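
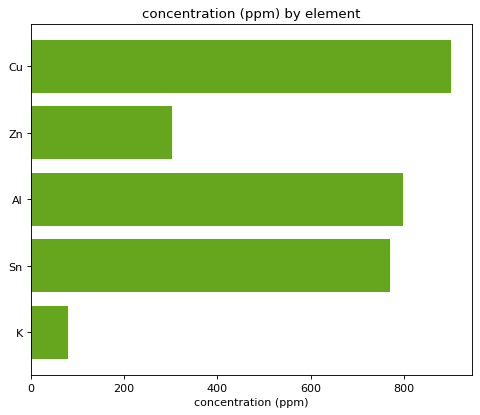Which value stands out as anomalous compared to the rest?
K ≈ 100; the rest sit between ≈ 300 and ≈ 900.

K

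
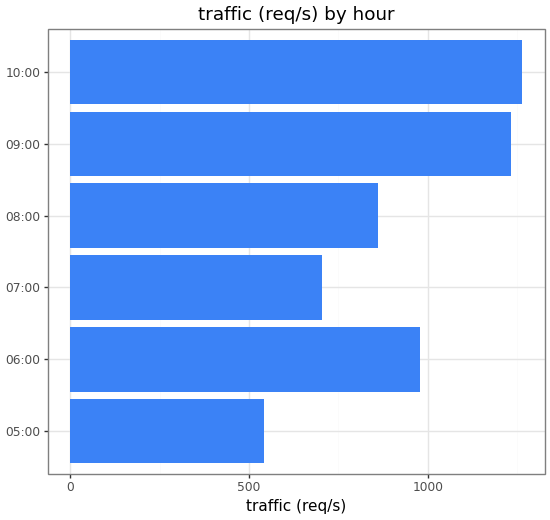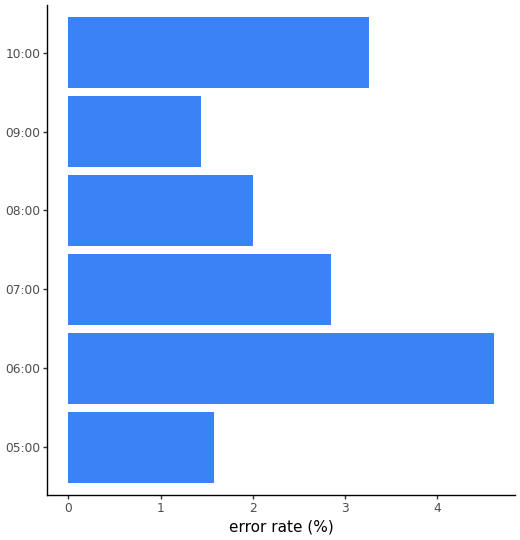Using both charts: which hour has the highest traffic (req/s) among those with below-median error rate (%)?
Chart 2 median error rate (%) ≈ 2.5; below-median hours: 05:00, 08:00, 09:00. Among those, 09:00 has the highest traffic (req/s) (≈ 1200).

09:00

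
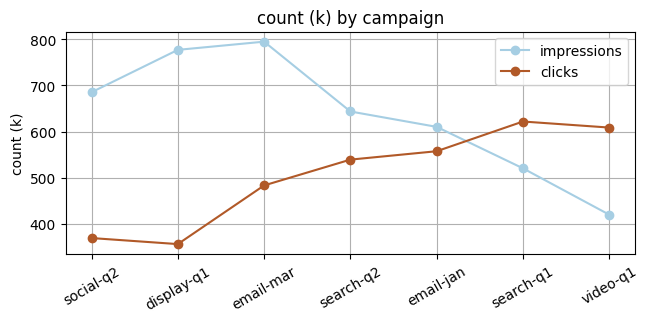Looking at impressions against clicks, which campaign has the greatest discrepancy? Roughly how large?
display-q1: impressions ≈ 800, clicks ≈ 350 → gap ≈ 450. Next-largest (social-q2) is only ≈ 350.

display-q1, ≈ 450 k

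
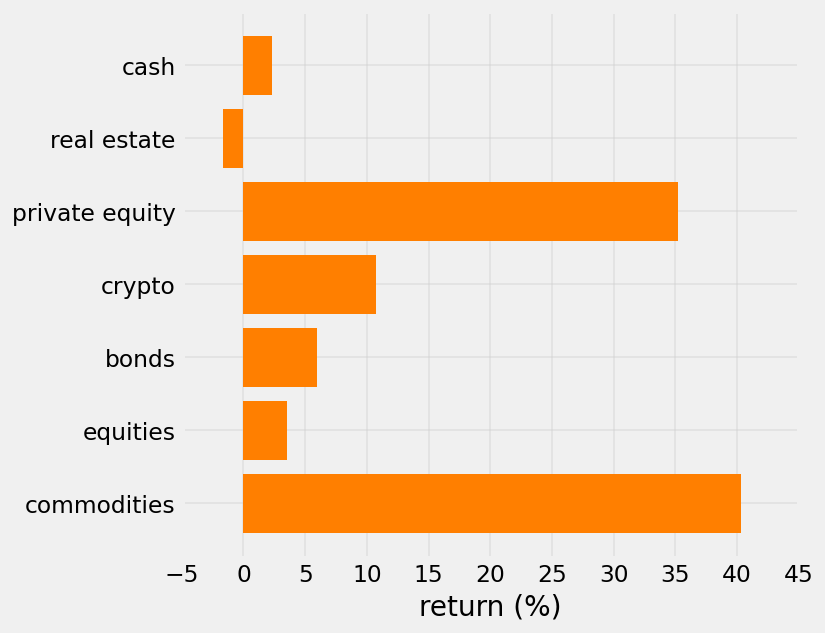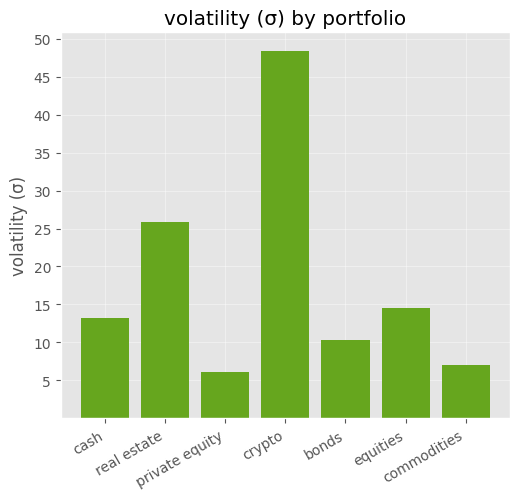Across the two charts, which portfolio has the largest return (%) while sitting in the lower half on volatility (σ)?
commodities

Chart 2 median volatility (σ) ≈ 15; below-median portfolios: private equity, bonds, commodities. Among those, commodities has the highest return (%) (≈ 40).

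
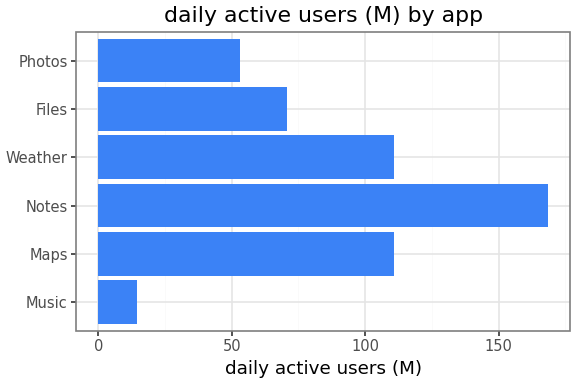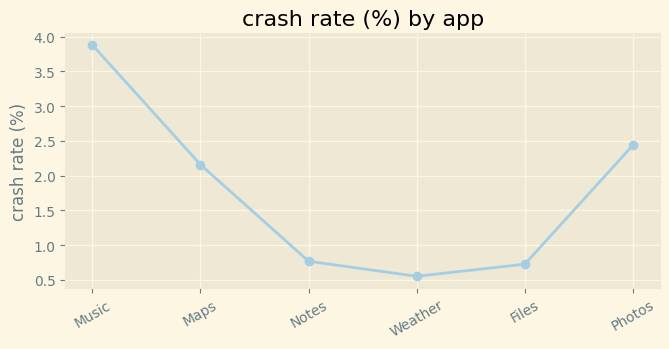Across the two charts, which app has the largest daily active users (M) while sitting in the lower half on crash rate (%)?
Chart 2 median crash rate (%) ≈ 1.5; below-median apps: Notes, Weather, Files. Among those, Notes has the highest daily active users (M) (≈ 160).

Notes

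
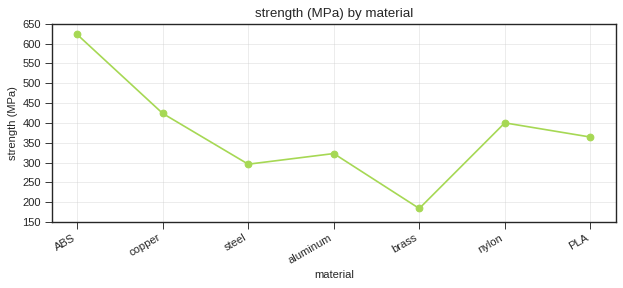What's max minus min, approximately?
Max ABS ≈ 600, min brass ≈ 200; range ≈ 400.

≈ 400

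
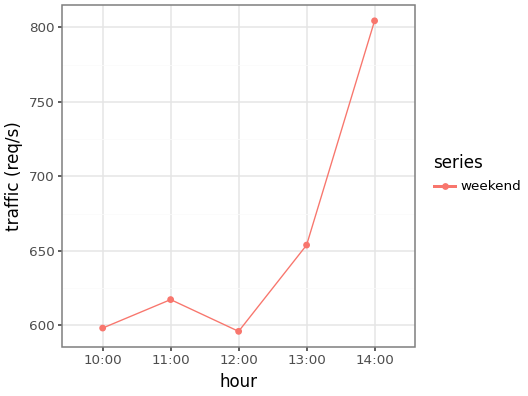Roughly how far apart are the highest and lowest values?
≈ 200

Max 14:00 ≈ 800, min 12:00 ≈ 600; range ≈ 200.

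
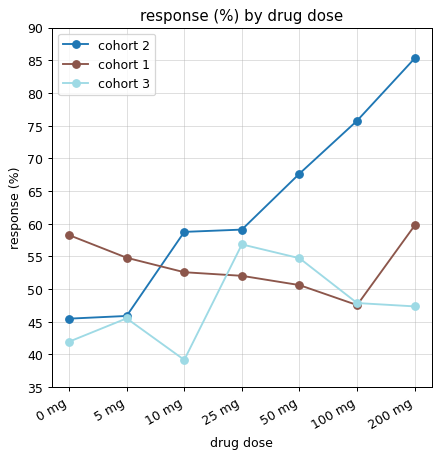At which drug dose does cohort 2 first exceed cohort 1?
10 mg

5 mg: cohort 2 ≈ 45 vs cohort 1 ≈ 55 (not yet); 10 mg: cohort 2 ≈ 60 vs cohort 1 ≈ 55 (first crossover).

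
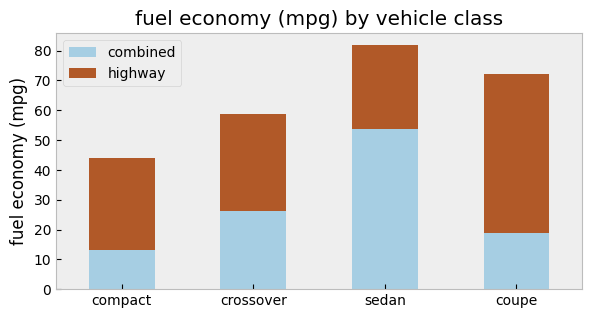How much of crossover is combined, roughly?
≈ 30

combined top ≈ 30, bottom ≈ 0; segment ≈ 30.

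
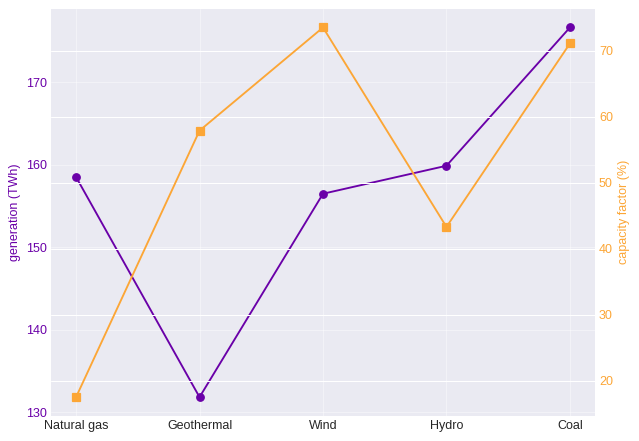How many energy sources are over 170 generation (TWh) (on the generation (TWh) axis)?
Above 170: Coal.

1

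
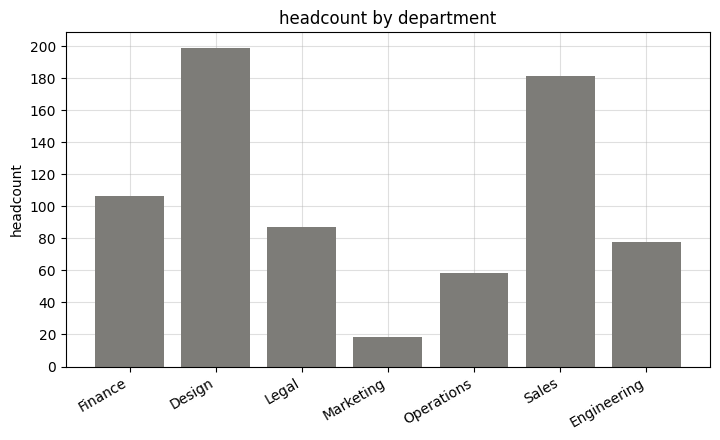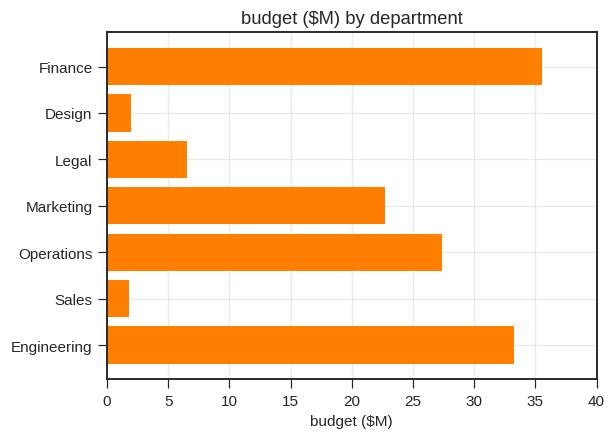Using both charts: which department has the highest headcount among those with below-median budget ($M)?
Design

Chart 2 median budget ($M) ≈ 25; below-median departments: Design, Legal, Sales. Among those, Design has the highest headcount (≈ 200).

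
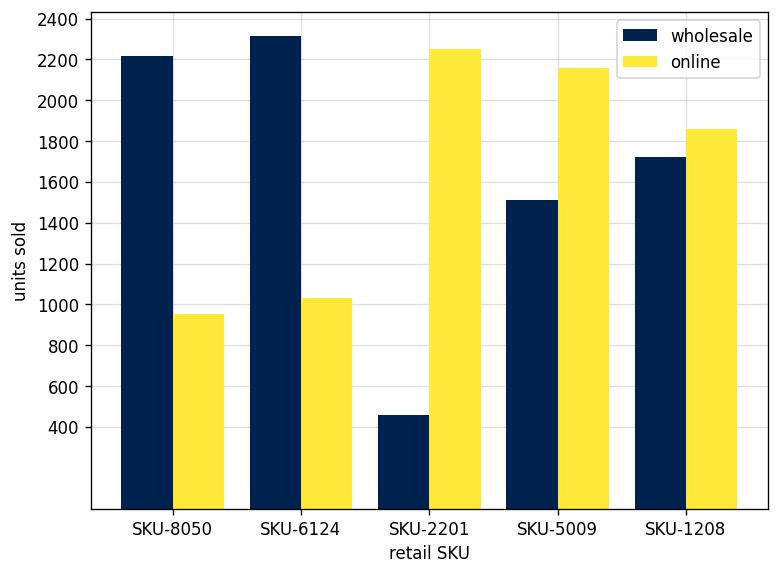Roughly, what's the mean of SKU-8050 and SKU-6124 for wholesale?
≈ 2300

(2200 + 2400) / 2 ≈ 2300.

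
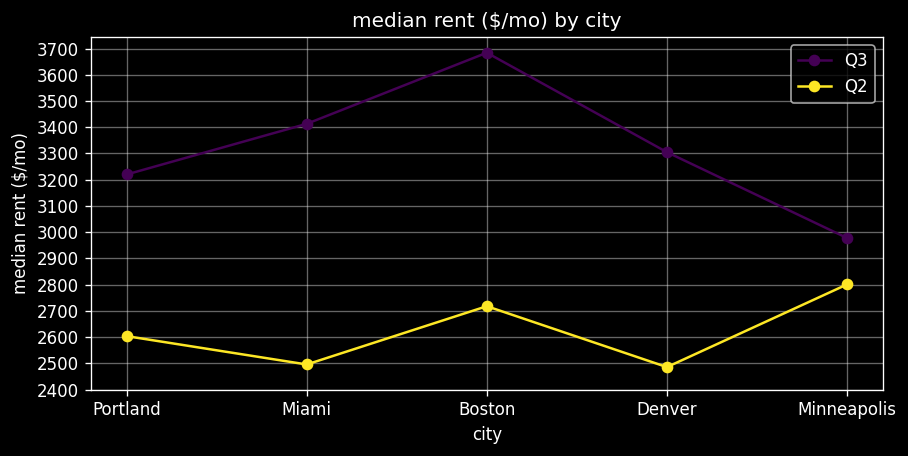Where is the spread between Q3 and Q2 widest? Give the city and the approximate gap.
Boston: Q3 ≈ 3700, Q2 ≈ 2700 → gap ≈ 1000. Next-largest (Miami) is only ≈ 900.

Boston, ≈ 1000 $/mo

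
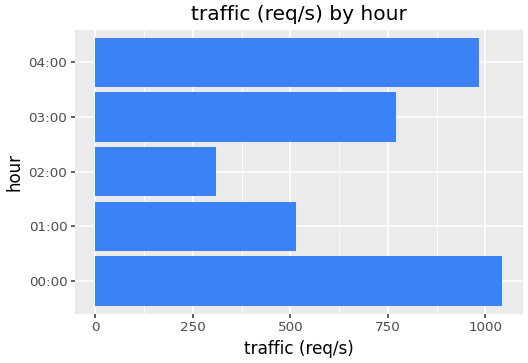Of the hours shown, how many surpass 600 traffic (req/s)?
3

Above 600: 00:00, 03:00, 04:00.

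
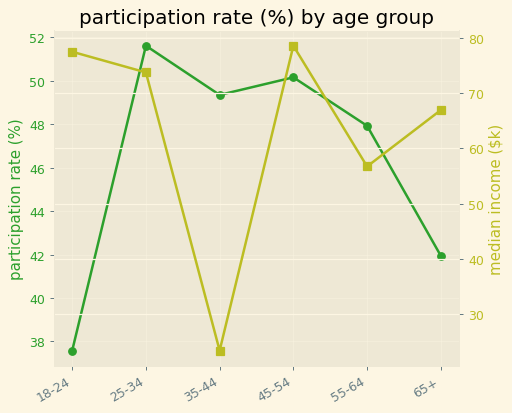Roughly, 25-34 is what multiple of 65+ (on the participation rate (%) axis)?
25-34 ≈ 52, 65+ ≈ 42; 52/42 ≈ 1.24.

≈ 1.24×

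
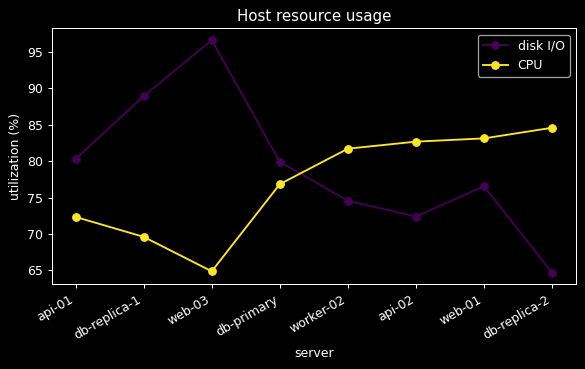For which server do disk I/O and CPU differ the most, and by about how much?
web-03: disk I/O ≈ 95, CPU ≈ 65 → gap ≈ 30. Next-largest (db-replica-2) is only ≈ 20.

web-03, ≈ 30 %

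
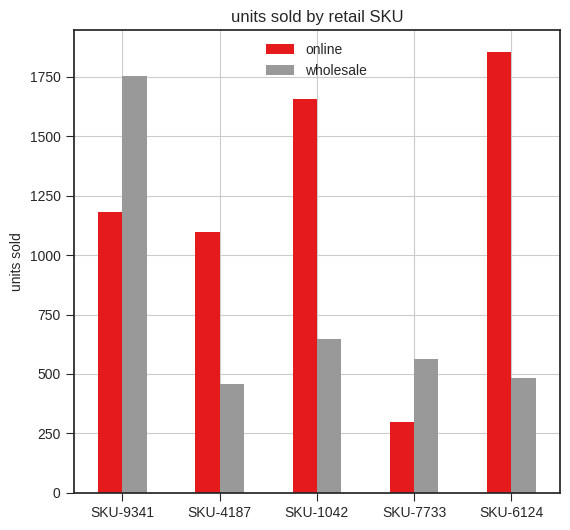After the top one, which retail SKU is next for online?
SKU-1042

Top 3 for online: SKU-6124 ≈ 1800, SKU-1042 ≈ 1600, SKU-9341 ≈ 1200.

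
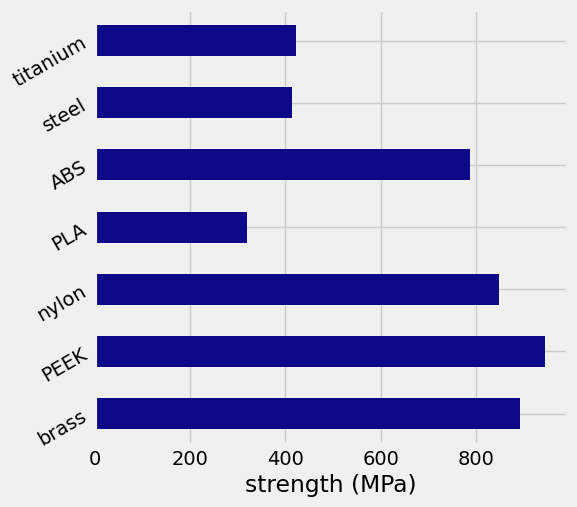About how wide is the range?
Max PEEK ≈ 900, min PLA ≈ 300; range ≈ 600.

≈ 600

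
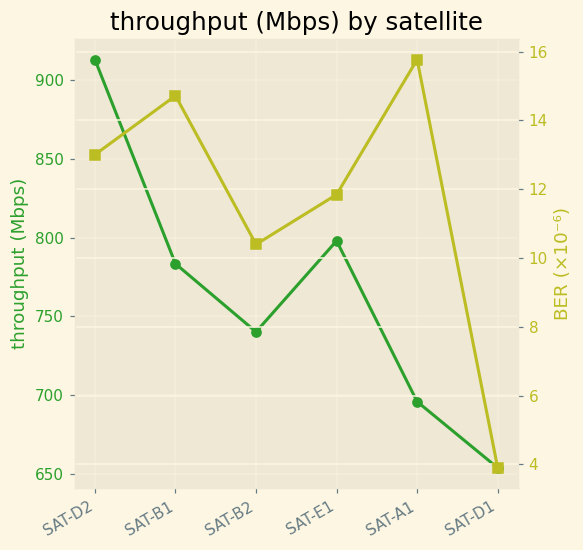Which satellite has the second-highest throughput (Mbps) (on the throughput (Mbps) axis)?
SAT-E1

Top 3 (on the throughput (Mbps) axis): SAT-D2 ≈ 925, SAT-E1 ≈ 800, SAT-B1 ≈ 775.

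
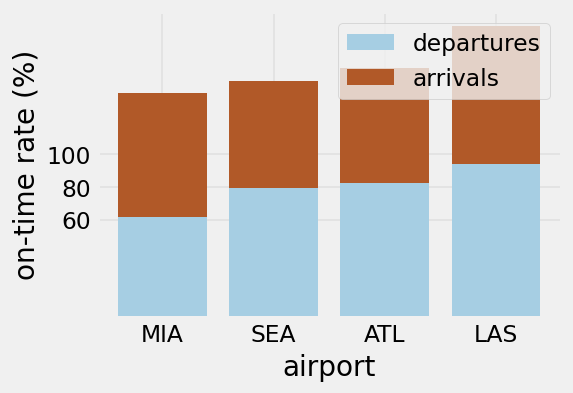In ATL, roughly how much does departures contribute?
≈ 80

departures top ≈ 80, bottom ≈ 0; segment ≈ 80.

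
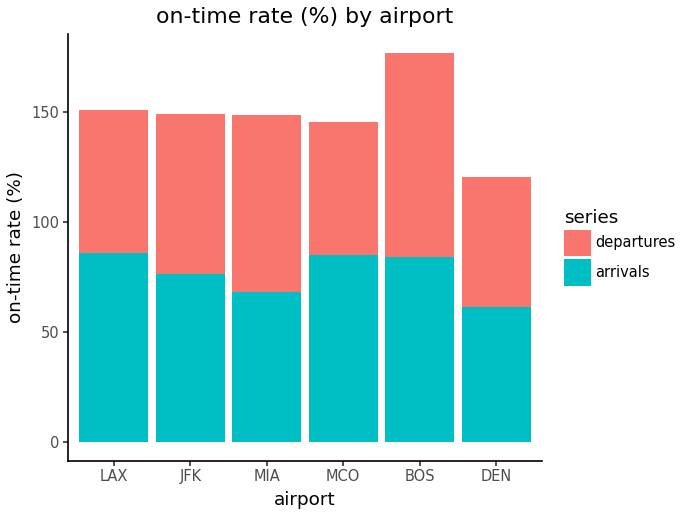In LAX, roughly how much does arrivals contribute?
≈ 80

arrivals top ≈ 80, bottom ≈ 0; segment ≈ 80.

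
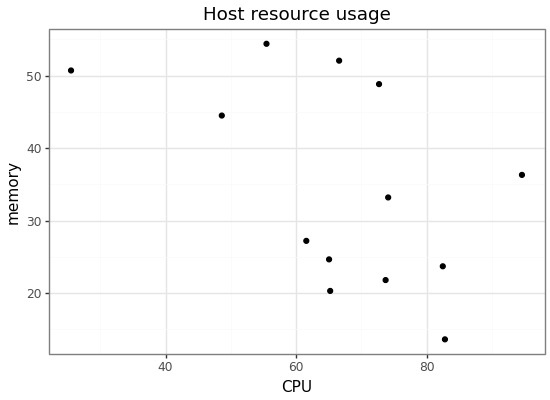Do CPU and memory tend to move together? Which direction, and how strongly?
negative, moderate

Points are negatively correlated; moderate (|r| ≈ 0.5).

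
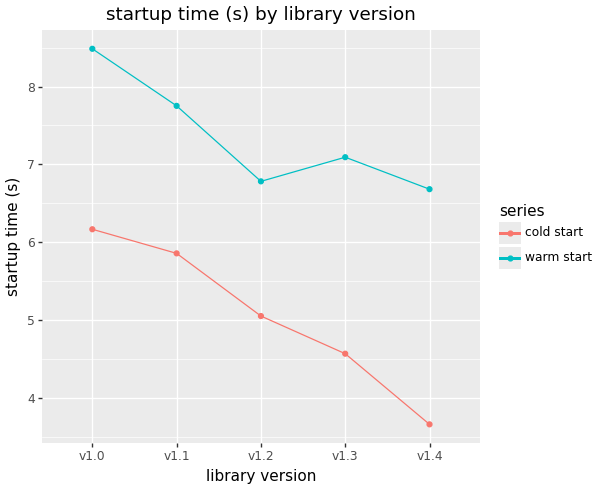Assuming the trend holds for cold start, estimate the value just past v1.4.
Last three: 5.0, 4.5, 3.5 → slope ≈ -0.75/step → next ≈ 2.75.

≈ 2.75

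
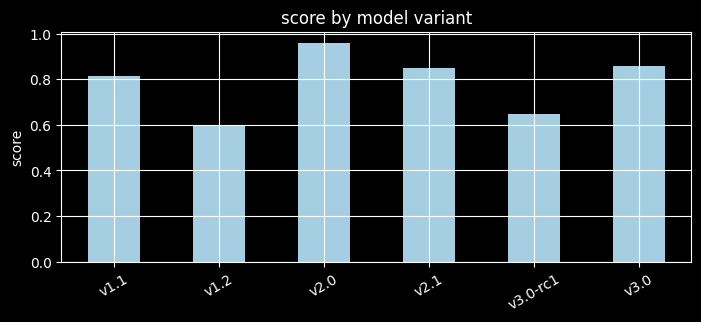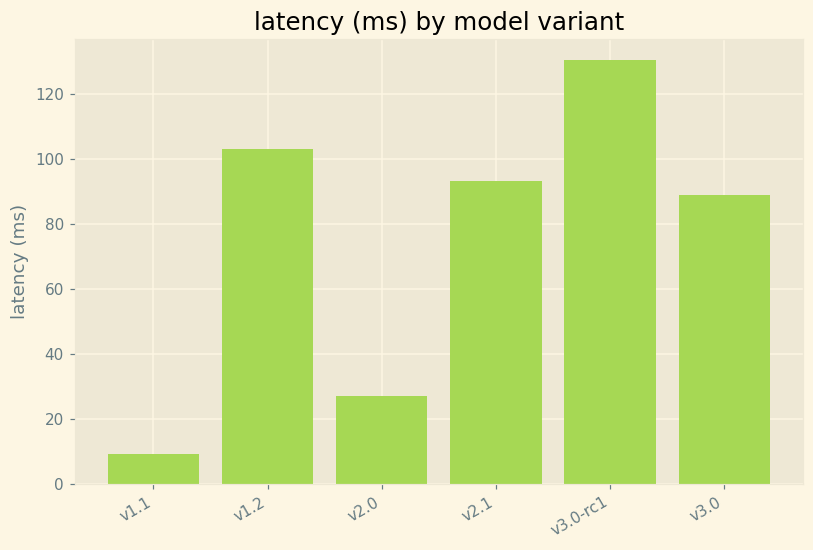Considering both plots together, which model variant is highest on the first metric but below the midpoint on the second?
Chart 2 median latency (ms) ≈ 100; below-median model variants: v1.1, v2.0, v3.0. Among those, v2.0 has the highest score (≈ 1).

v2.0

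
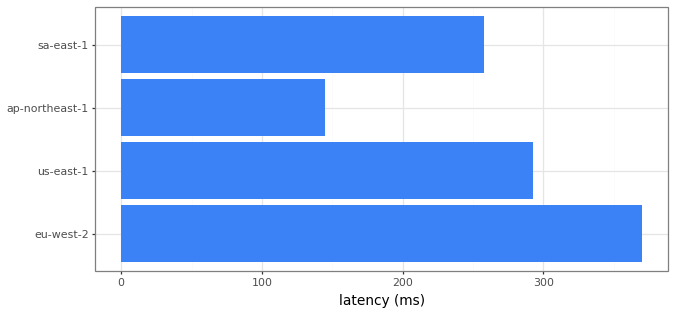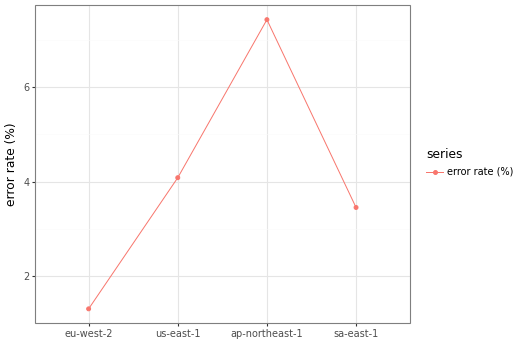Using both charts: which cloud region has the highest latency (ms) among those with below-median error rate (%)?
eu-west-2

Chart 2 median error rate (%) ≈ 4; below-median cloud regions: eu-west-2, sa-east-1. Among those, eu-west-2 has the highest latency (ms) (≈ 350).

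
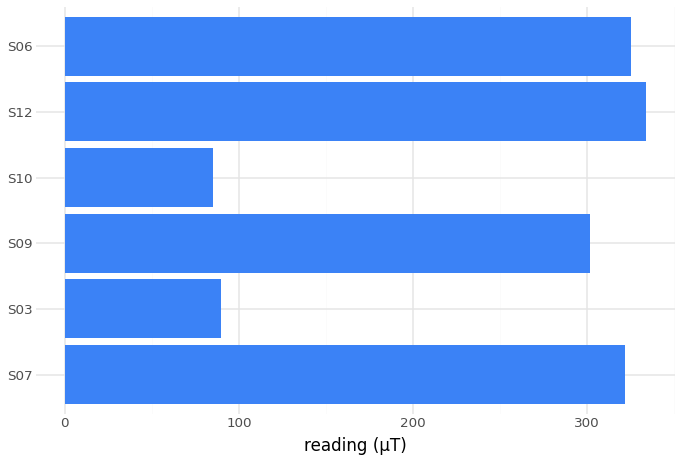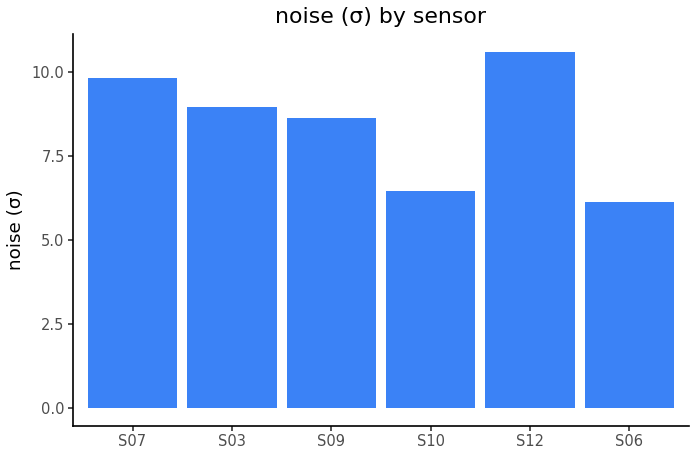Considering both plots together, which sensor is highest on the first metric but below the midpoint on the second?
S06

Chart 2 median noise (σ) ≈ 9; below-median sensors: S09, S10, S06. Among those, S06 has the highest reading (µT) (≈ 350).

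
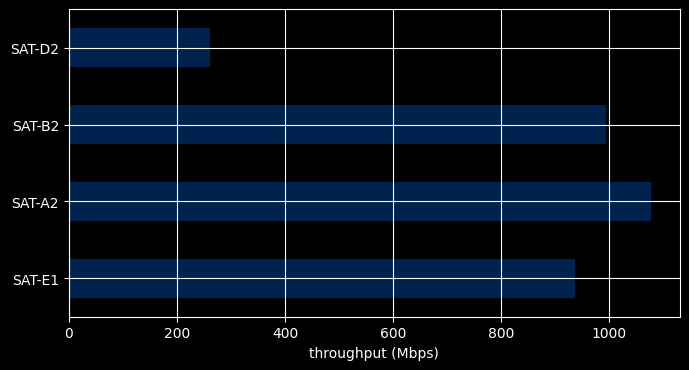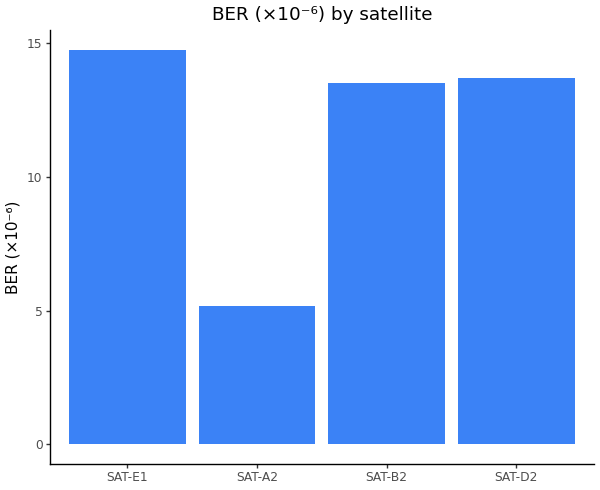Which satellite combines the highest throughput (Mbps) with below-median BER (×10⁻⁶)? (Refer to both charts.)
SAT-A2

Chart 2 median BER (×10⁻⁶) ≈ 14; below-median satellites: SAT-A2, SAT-B2. Among those, SAT-A2 has the highest throughput (Mbps) (≈ 1100).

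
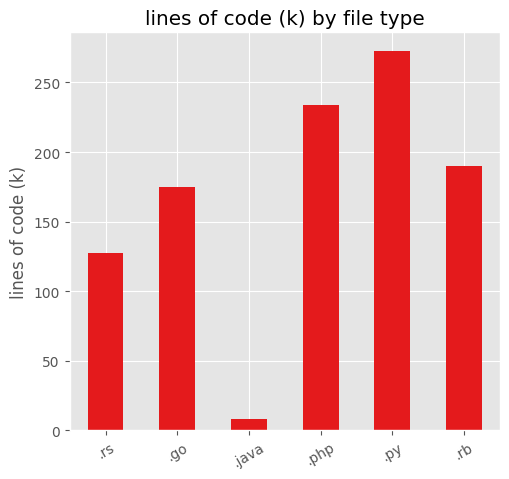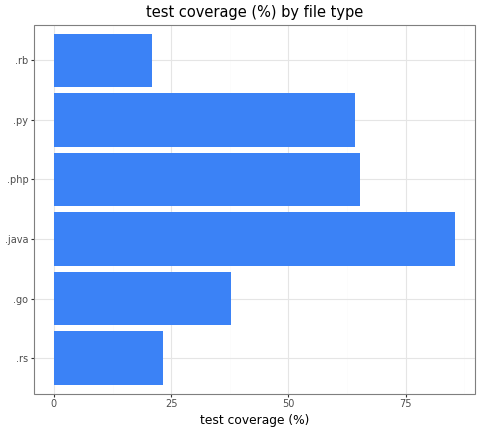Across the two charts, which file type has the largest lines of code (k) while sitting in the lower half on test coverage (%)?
.rb

Chart 2 median test coverage (%) ≈ 50; below-median file types: .rs, .go, .rb. Among those, .rb has the highest lines of code (k) (≈ 200).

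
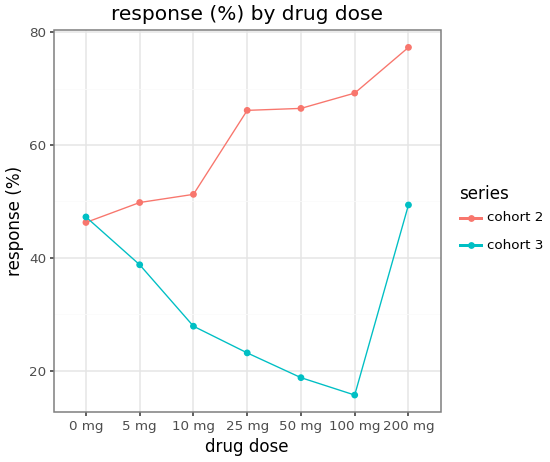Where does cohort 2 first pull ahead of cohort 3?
0 mg: cohort 2 ≈ 50 vs cohort 3 ≈ 50 (not yet); 5 mg: cohort 2 ≈ 50 vs cohort 3 ≈ 40 (first crossover).

5 mg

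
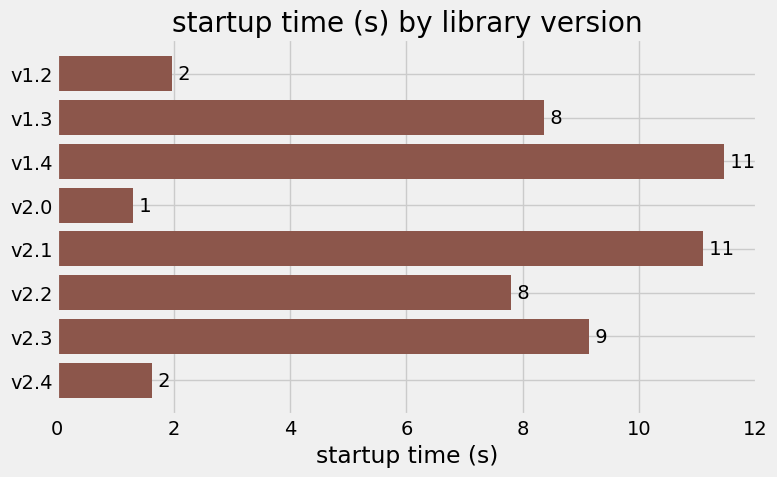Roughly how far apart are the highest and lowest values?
Max v1.4 ≈ 11, min v2.0 ≈ 1; range ≈ 10.

≈ 10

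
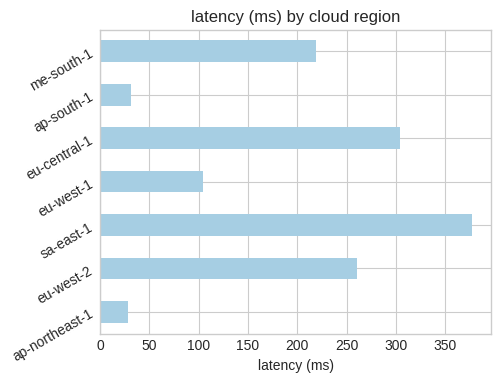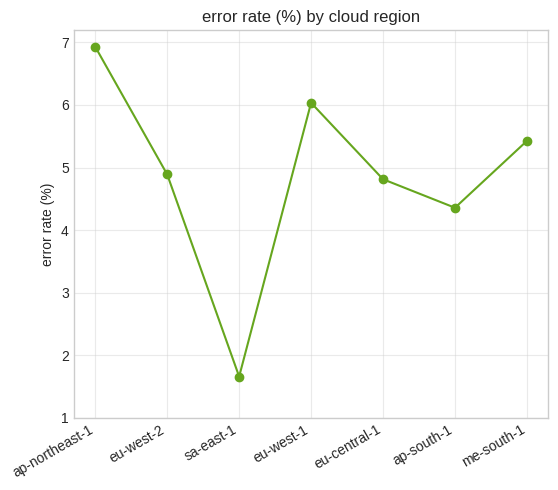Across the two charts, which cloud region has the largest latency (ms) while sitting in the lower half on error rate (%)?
sa-east-1

Chart 2 median error rate (%) ≈ 5; below-median cloud regions: sa-east-1, eu-central-1, ap-south-1. Among those, sa-east-1 has the highest latency (ms) (≈ 400).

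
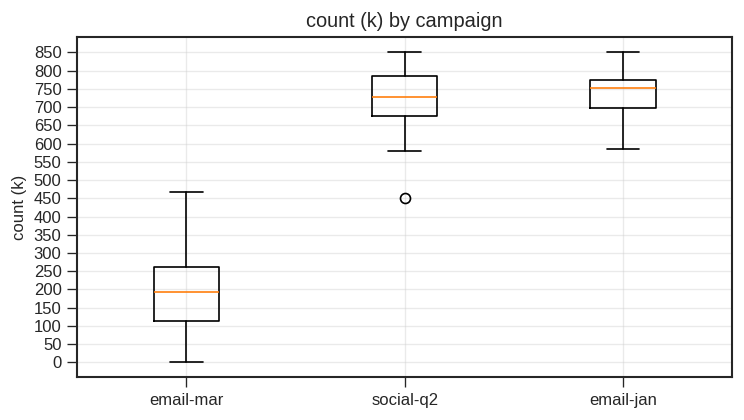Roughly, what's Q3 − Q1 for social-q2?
Q3 ≈ 800, Q1 ≈ 700; IQR ≈ 100.

≈ 100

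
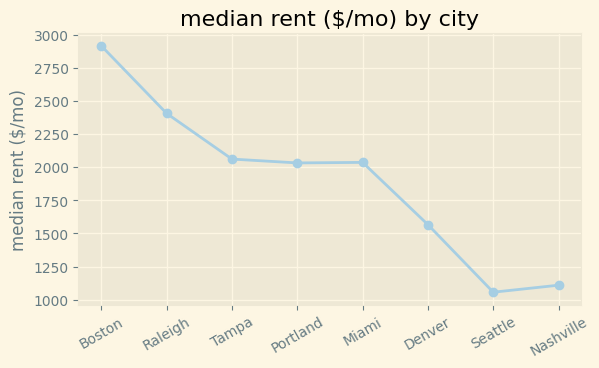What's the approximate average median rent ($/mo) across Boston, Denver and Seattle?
≈ 1867

(3000 + 1600 + 1000) / 3 ≈ 1867.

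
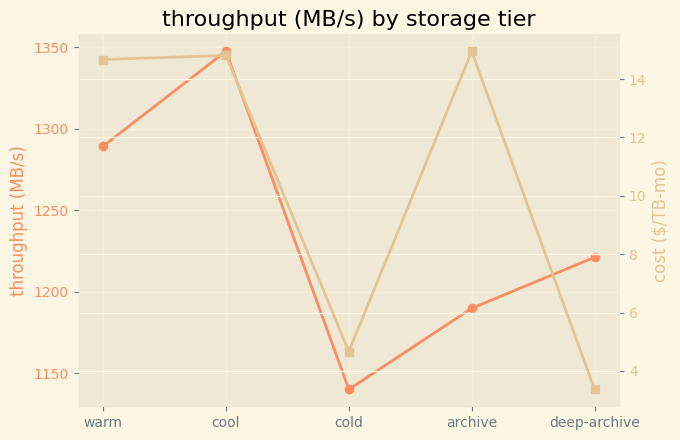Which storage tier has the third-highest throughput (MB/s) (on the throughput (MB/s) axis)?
Top 4 (on the throughput (MB/s) axis): cool ≈ 1340, warm ≈ 1280, deep-archive ≈ 1220, archive ≈ 1180.

deep-archive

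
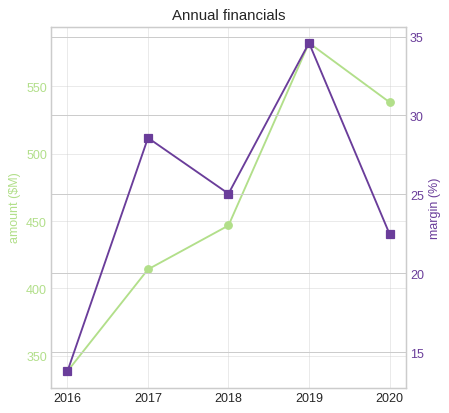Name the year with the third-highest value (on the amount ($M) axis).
Top 4 (on the amount ($M) axis): 2019 ≈ 575, 2020 ≈ 550, 2018 ≈ 450, 2017 ≈ 425.

2018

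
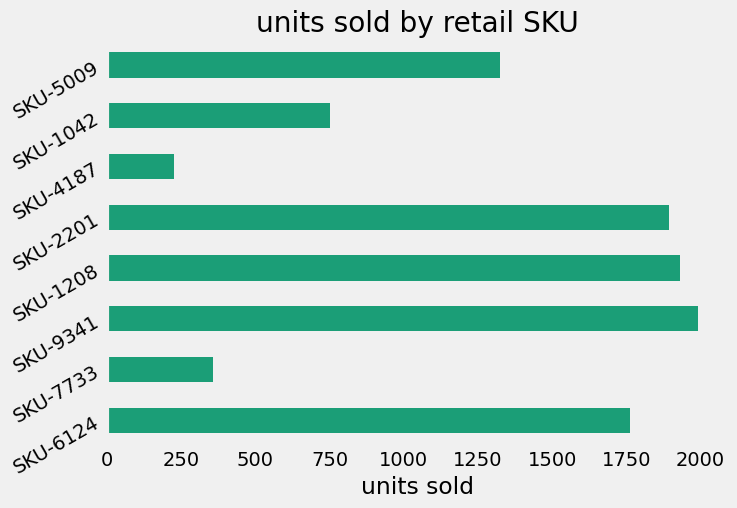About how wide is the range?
Max SKU-9341 ≈ 2000, min SKU-4187 ≈ 200; range ≈ 1800.

≈ 1800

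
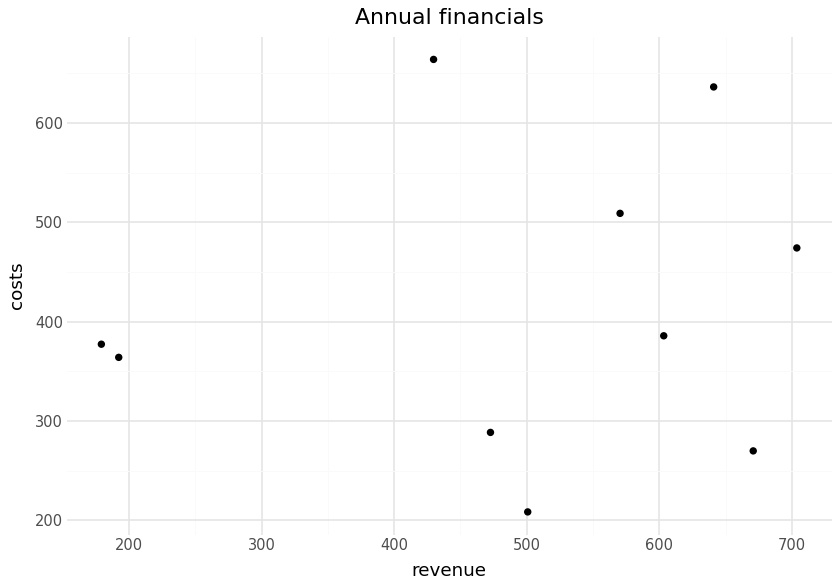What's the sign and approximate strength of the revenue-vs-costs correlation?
Points are roughly uncorrelated; weak (|r| ≈ 0.1).

no clear correlation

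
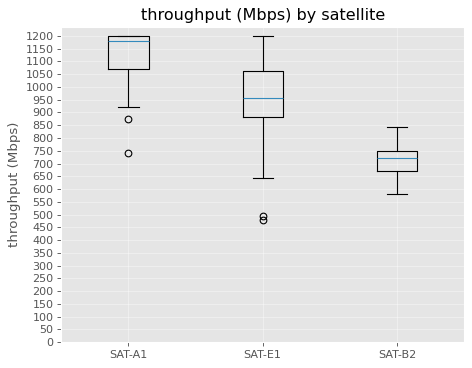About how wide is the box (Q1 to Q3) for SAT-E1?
Q3 ≈ 1050, Q1 ≈ 900; IQR ≈ 150.

≈ 150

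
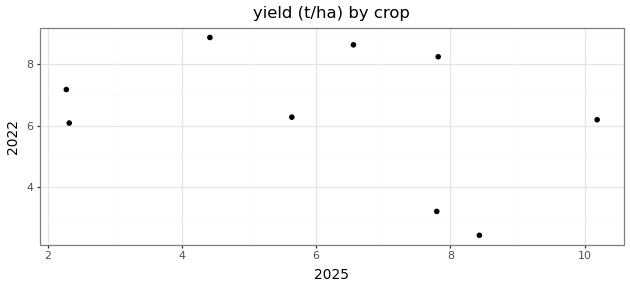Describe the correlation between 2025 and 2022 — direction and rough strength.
Points are negatively correlated; weak (|r| ≈ 0.3).

negative, weak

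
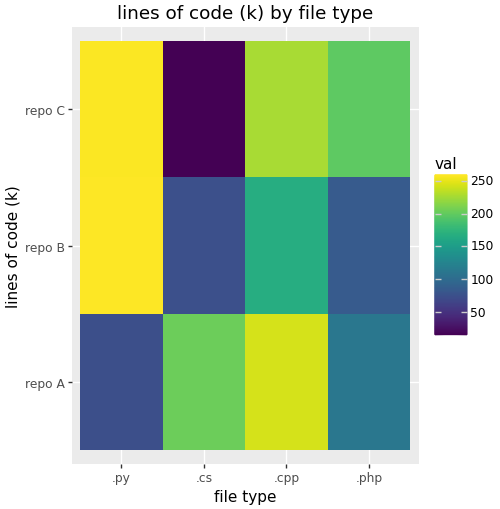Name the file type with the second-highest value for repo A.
.cs

Top 3 for repo A: .cpp ≈ 250, .cs ≈ 200, .php ≈ 100.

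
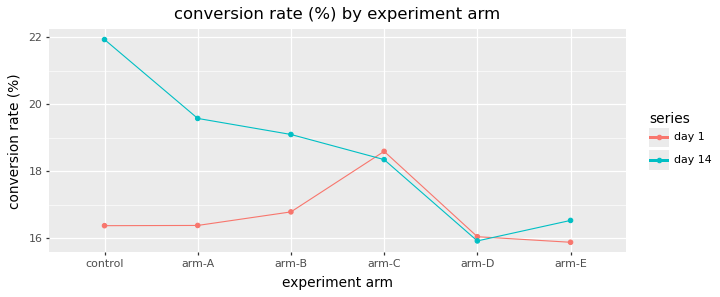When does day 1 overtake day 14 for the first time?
arm-C

arm-B: day 1 ≈ 17 vs day 14 ≈ 19 (not yet); arm-C: day 1 ≈ 19 vs day 14 ≈ 18 (first crossover).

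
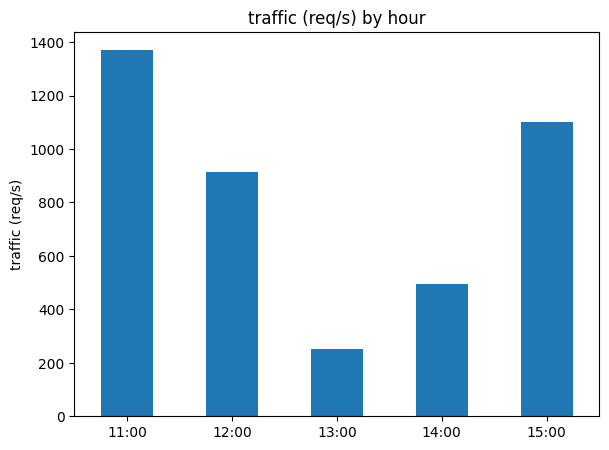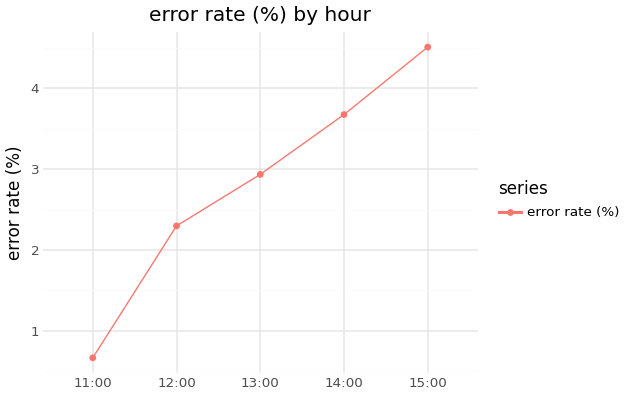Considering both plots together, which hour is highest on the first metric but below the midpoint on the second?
Chart 2 median error rate (%) ≈ 3; below-median hours: 11:00, 12:00. Among those, 11:00 has the highest traffic (req/s) (≈ 1400).

11:00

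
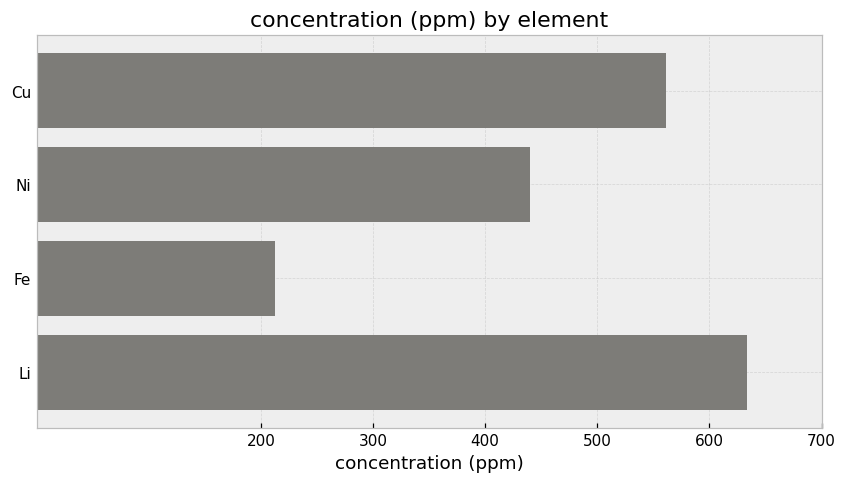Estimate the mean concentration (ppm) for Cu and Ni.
≈ 500

(600 + 400) / 2 ≈ 500.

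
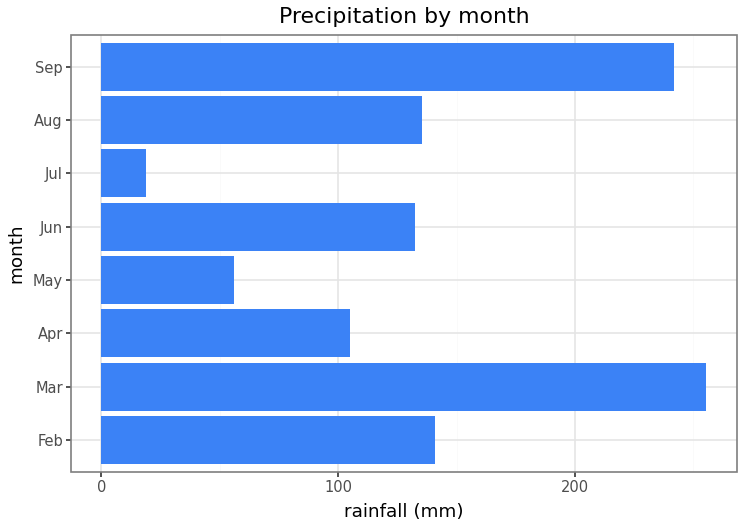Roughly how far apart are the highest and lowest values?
Max Mar ≈ 250, min Jul ≈ 25; range ≈ 225.

≈ 225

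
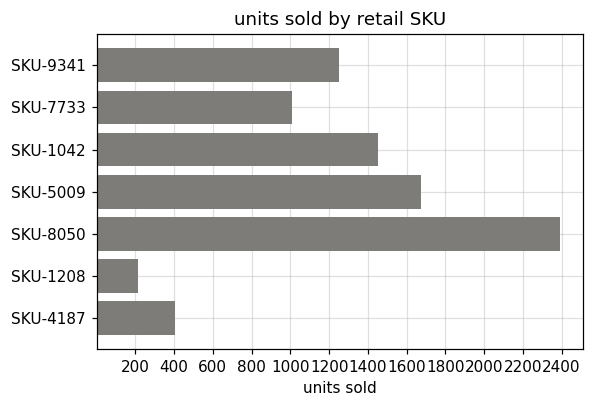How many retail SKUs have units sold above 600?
Above 600: SKU-9341, SKU-7733, SKU-1042, SKU-5009, SKU-8050.

5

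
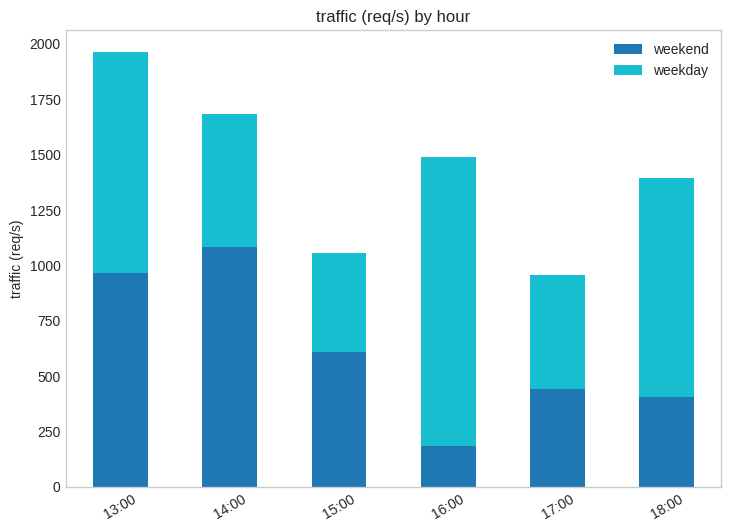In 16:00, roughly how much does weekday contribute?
weekday top ≈ 1400, bottom ≈ 200; segment ≈ 1200.

≈ 1200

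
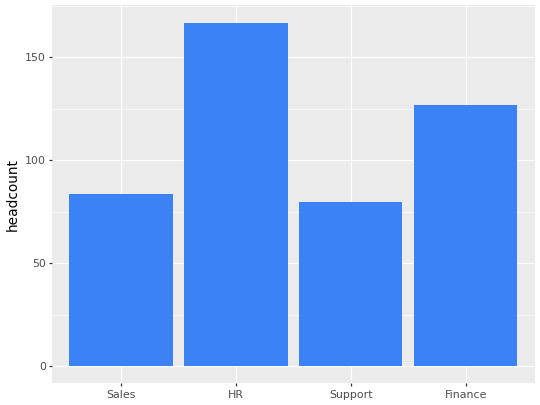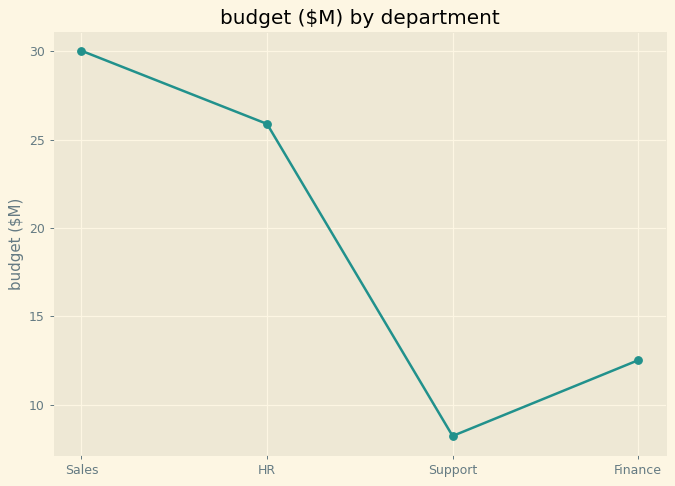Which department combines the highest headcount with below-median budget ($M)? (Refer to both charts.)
Finance

Chart 2 median budget ($M) ≈ 20; below-median departments: Support, Finance. Among those, Finance has the highest headcount (≈ 120).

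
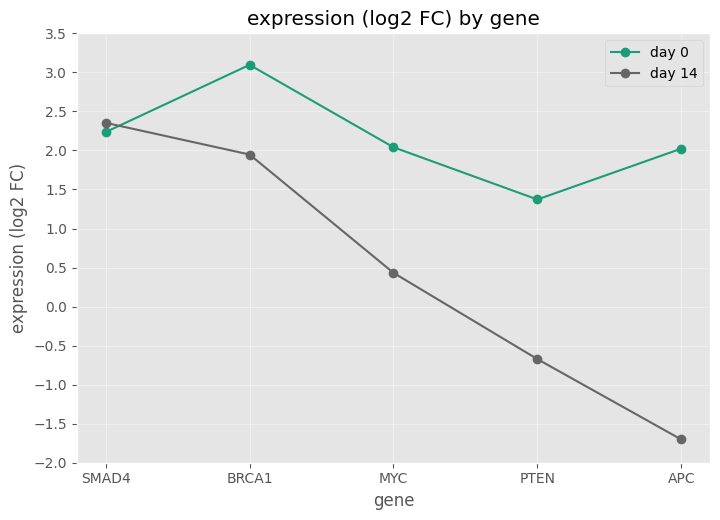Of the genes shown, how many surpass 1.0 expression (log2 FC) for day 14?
2

Above 1.0: SMAD4, BRCA1.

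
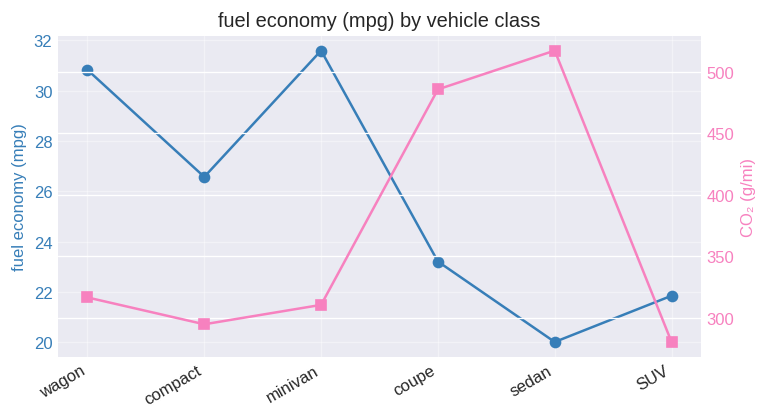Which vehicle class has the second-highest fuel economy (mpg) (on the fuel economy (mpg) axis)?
wagon

Top 3 (on the fuel economy (mpg) axis): minivan ≈ 32, wagon ≈ 31, compact ≈ 27.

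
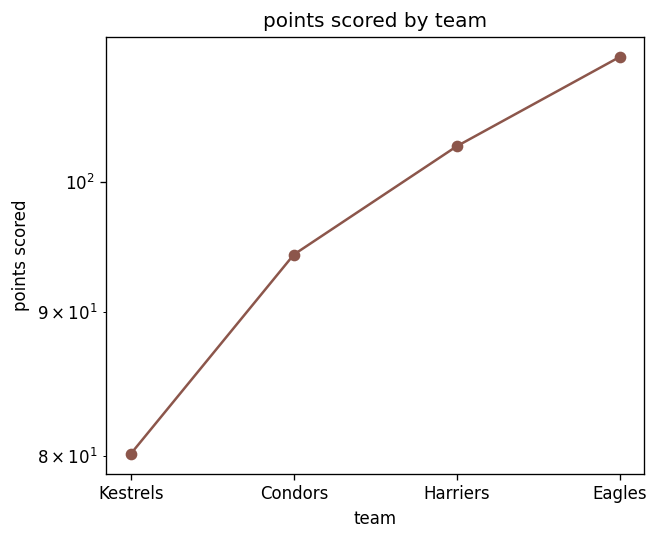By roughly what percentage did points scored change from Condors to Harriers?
Condors ≈ 95, Harriers ≈ 105; (105 − 95) / 95 ≈ +10.5%.

≈ +10.5%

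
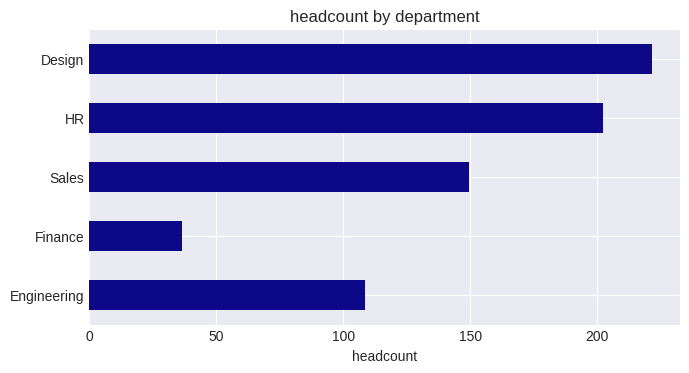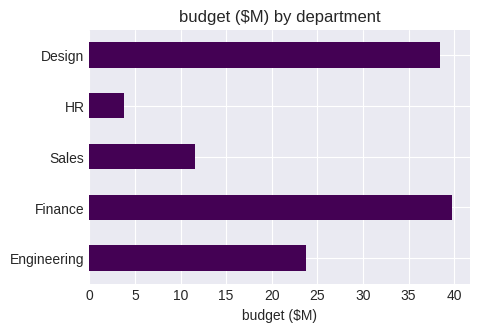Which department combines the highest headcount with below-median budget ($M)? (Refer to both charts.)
HR

Chart 2 median budget ($M) ≈ 25; below-median departments: Sales, HR. Among those, HR has the highest headcount (≈ 200).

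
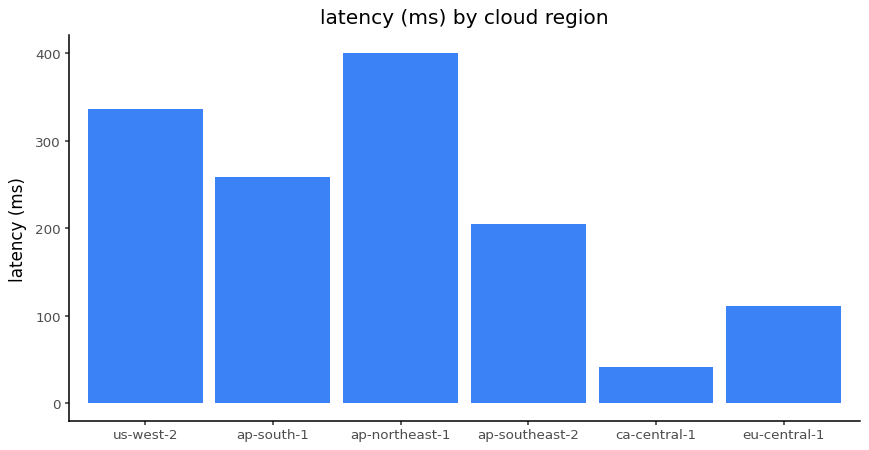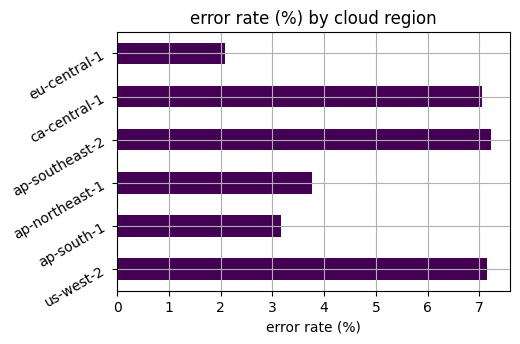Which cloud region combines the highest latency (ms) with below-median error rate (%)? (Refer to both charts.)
Chart 2 median error rate (%) ≈ 5; below-median cloud regions: ap-south-1, ap-northeast-1, eu-central-1. Among those, ap-northeast-1 has the highest latency (ms) (≈ 400).

ap-northeast-1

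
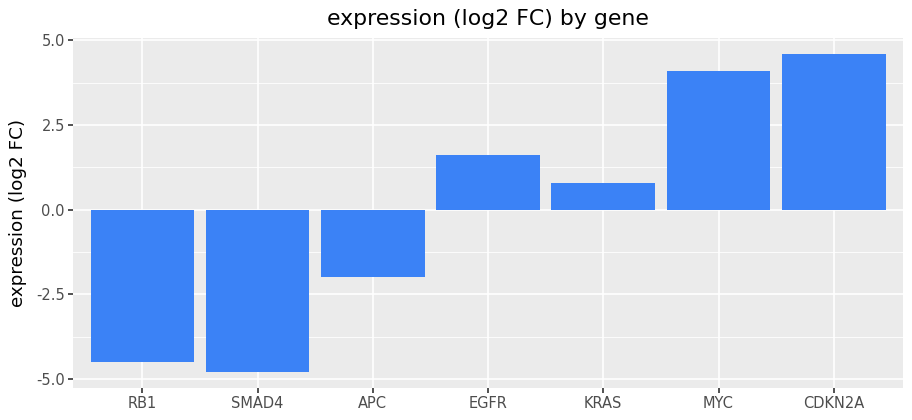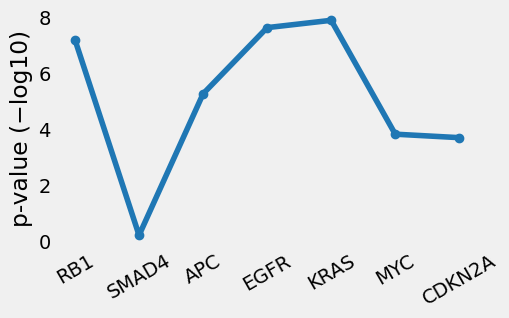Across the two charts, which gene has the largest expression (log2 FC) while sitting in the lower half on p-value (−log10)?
Chart 2 median p-value (−log10) ≈ 5; below-median genes: SMAD4, MYC, CDKN2A. Among those, CDKN2A has the highest expression (log2 FC) (≈ 4.5).

CDKN2A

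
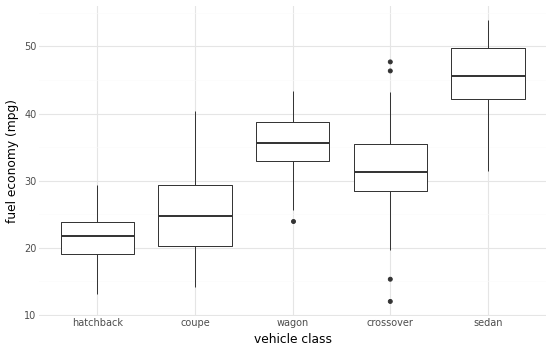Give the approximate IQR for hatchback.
≈ 4

Q3 ≈ 24, Q1 ≈ 20; IQR ≈ 4.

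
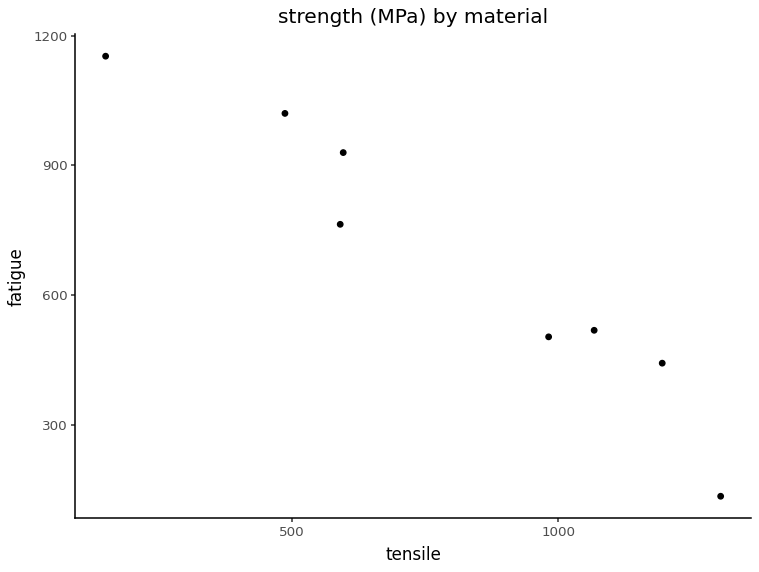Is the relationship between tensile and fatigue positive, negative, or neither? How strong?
Points are negatively correlated; strong (|r| ≈ 1.0).

negative, strong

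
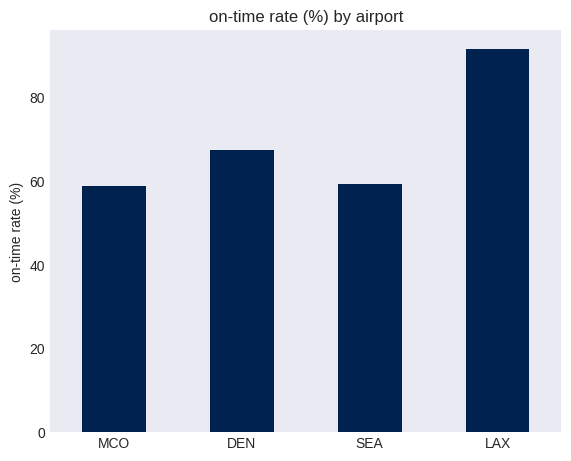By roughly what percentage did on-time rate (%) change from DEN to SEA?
DEN ≈ 70, SEA ≈ 60; (60 − 70) / 70 ≈ -14.3%.

≈ -14.3%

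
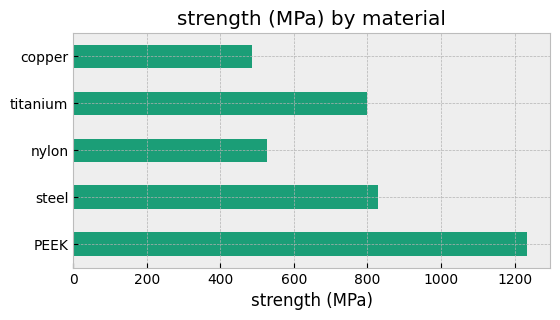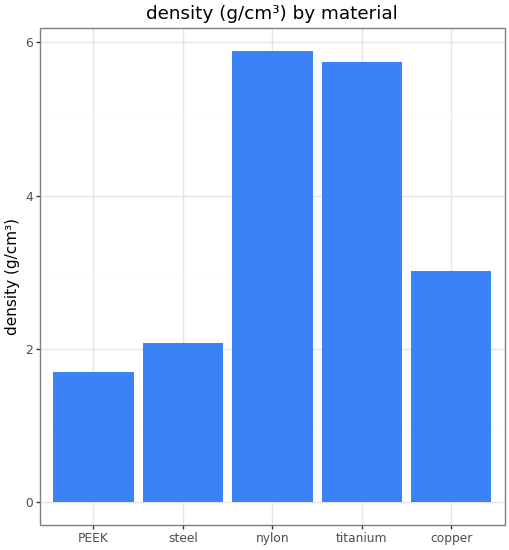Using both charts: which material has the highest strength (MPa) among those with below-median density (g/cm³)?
Chart 2 median density (g/cm³) ≈ 3; below-median materials: PEEK, steel. Among those, PEEK has the highest strength (MPa) (≈ 1200).

PEEK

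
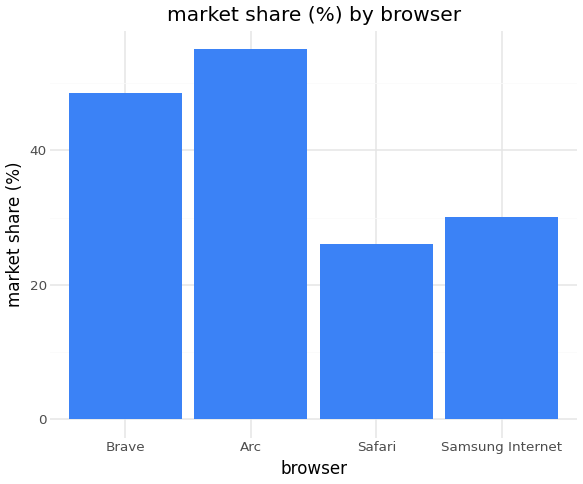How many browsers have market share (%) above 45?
2

Above 45: Brave, Arc.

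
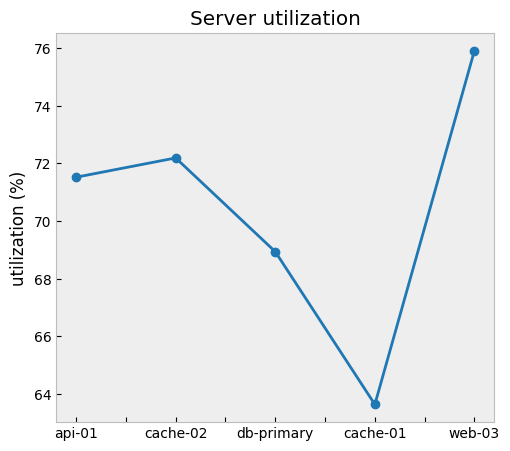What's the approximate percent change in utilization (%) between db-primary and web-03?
≈ +11.8%

db-primary ≈ 68, web-03 ≈ 76; (76 − 68) / 68 ≈ +11.8%.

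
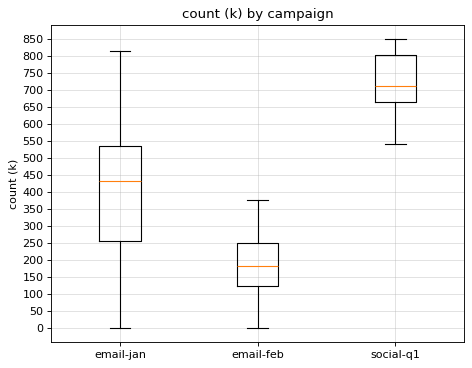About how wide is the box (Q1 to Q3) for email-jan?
Q3 ≈ 550, Q1 ≈ 250; IQR ≈ 300.

≈ 300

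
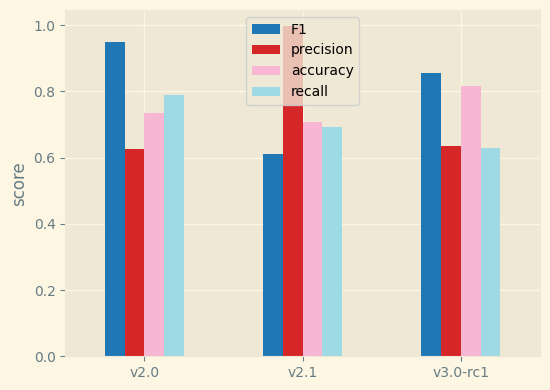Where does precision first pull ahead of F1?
v2.1

v2.0: precision ≈ 0.6 vs F1 ≈ 0.9 (not yet); v2.1: precision ≈ 1.0 vs F1 ≈ 0.6 (first crossover).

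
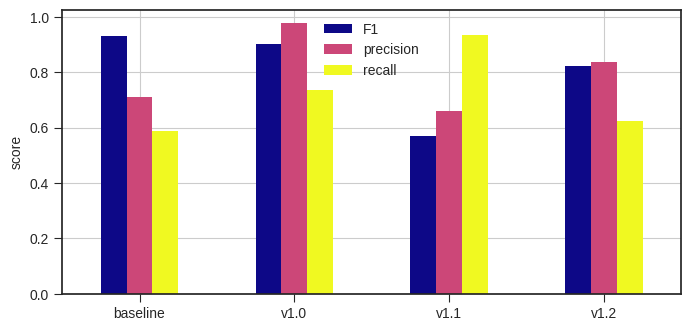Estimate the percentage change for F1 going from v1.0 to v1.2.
v1.0 ≈ 0.9, v1.2 ≈ 0.8; (0.8 − 0.9) / 0.9 ≈ -11.1%.

≈ -11.1%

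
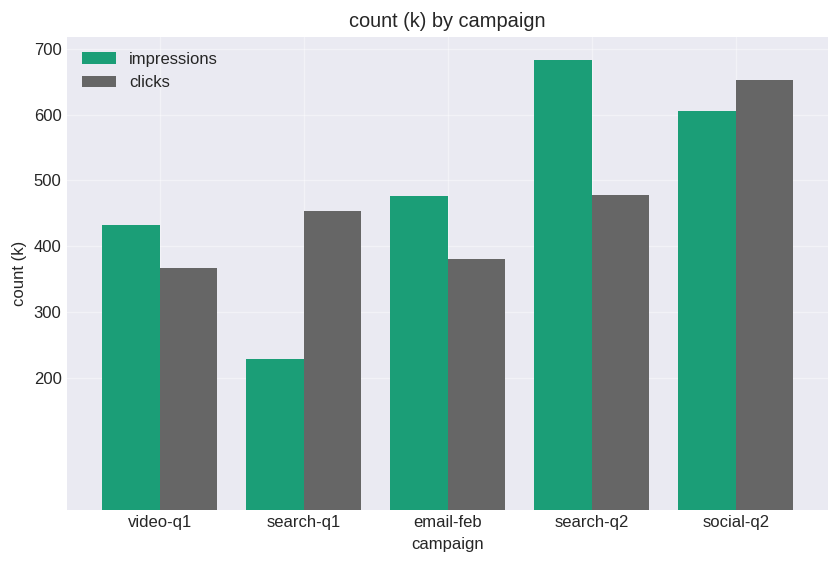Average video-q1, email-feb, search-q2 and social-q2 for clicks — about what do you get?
(400 + 400 + 500 + 700) / 4 ≈ 500.

≈ 500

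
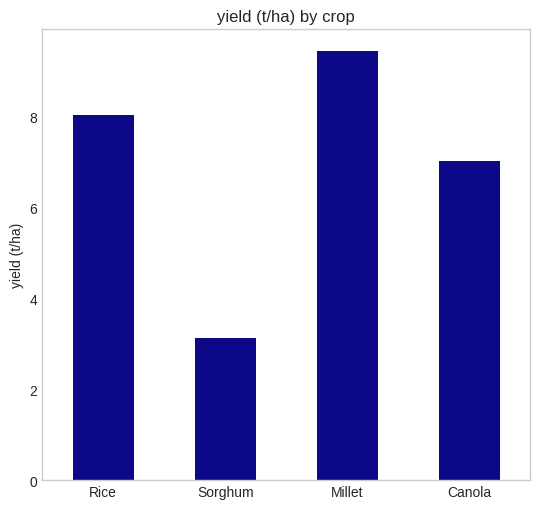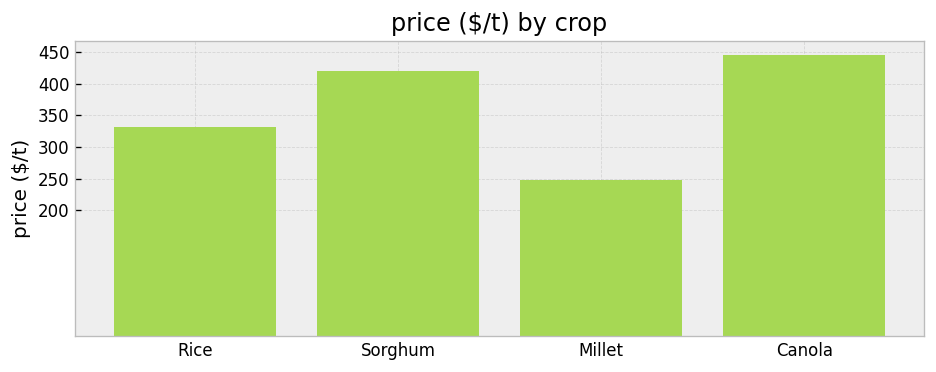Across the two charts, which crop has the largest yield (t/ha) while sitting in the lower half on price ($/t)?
Chart 2 median price ($/t) ≈ 400; below-median crops: Rice, Millet. Among those, Millet has the highest yield (t/ha) (≈ 9).

Millet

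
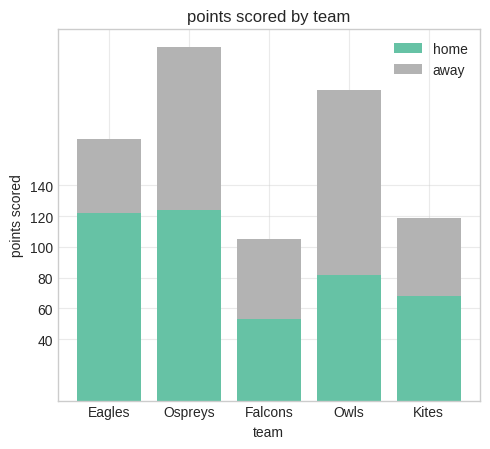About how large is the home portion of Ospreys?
home top ≈ 120, bottom ≈ 0; segment ≈ 120.

≈ 120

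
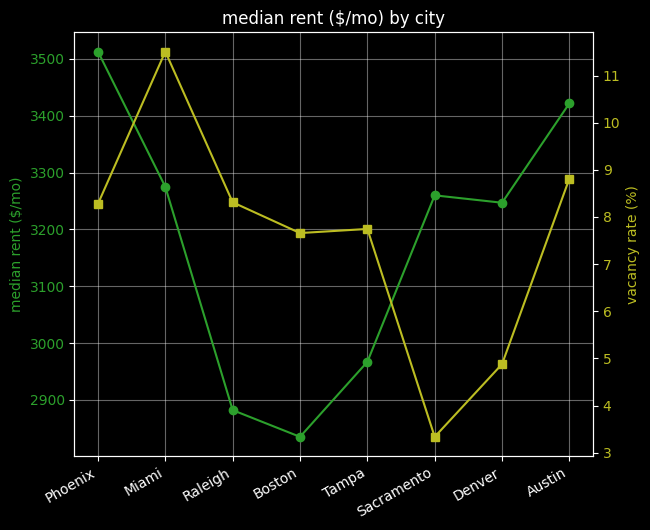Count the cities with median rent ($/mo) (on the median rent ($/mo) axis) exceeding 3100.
5

Above 3100: Phoenix, Miami, Sacramento, Denver, Austin.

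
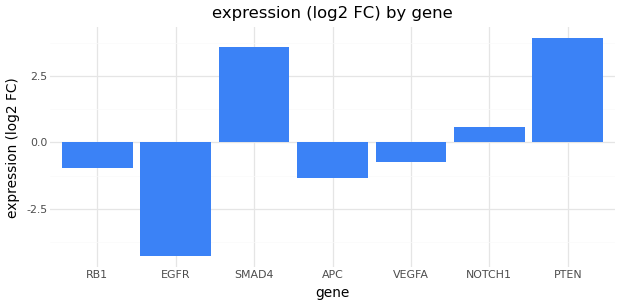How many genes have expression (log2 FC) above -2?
Above -2: RB1, SMAD4, APC, VEGFA, NOTCH1, PTEN.

6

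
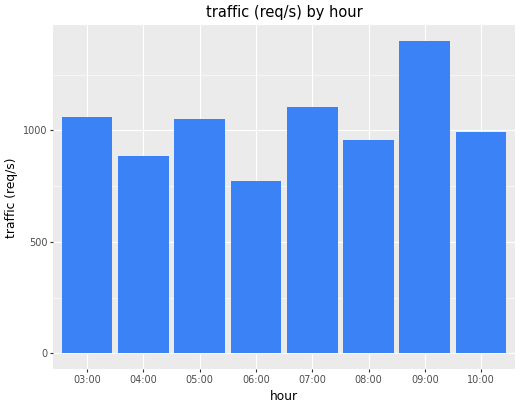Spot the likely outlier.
09:00 ≈ 1400; the rest sit between ≈ 800 and ≈ 1200.

09:00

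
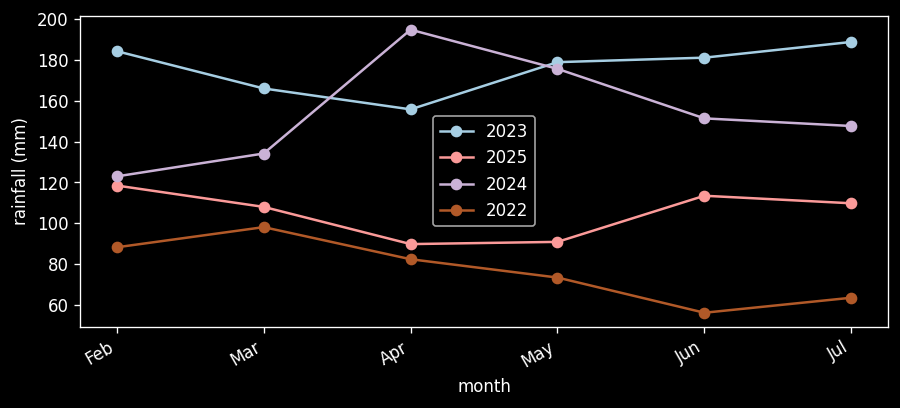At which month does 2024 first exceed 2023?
Apr

Mar: 2024 ≈ 140 vs 2023 ≈ 160 (not yet); Apr: 2024 ≈ 200 vs 2023 ≈ 160 (first crossover).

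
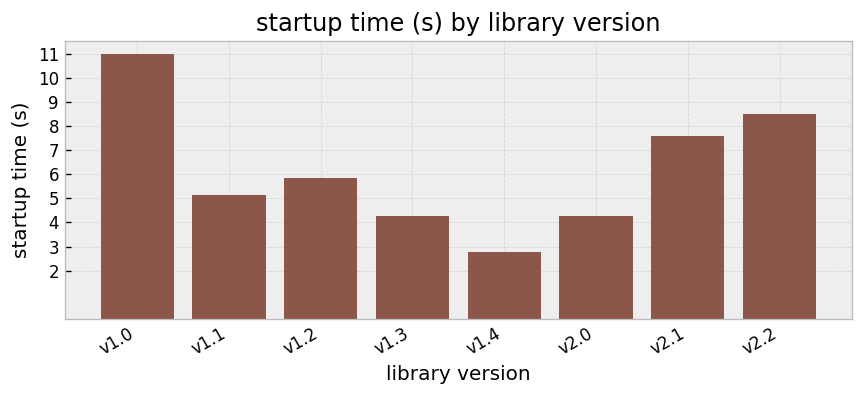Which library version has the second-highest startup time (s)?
v2.2

Top 3: v1.0 ≈ 11, v2.2 ≈ 9, v2.1 ≈ 8.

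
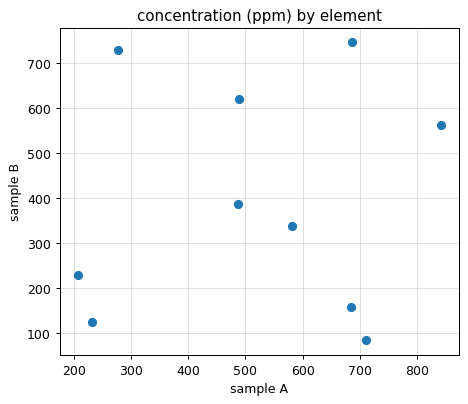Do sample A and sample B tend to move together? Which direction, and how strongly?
Points are roughly uncorrelated; weak (|r| ≈ 0.1).

no clear correlation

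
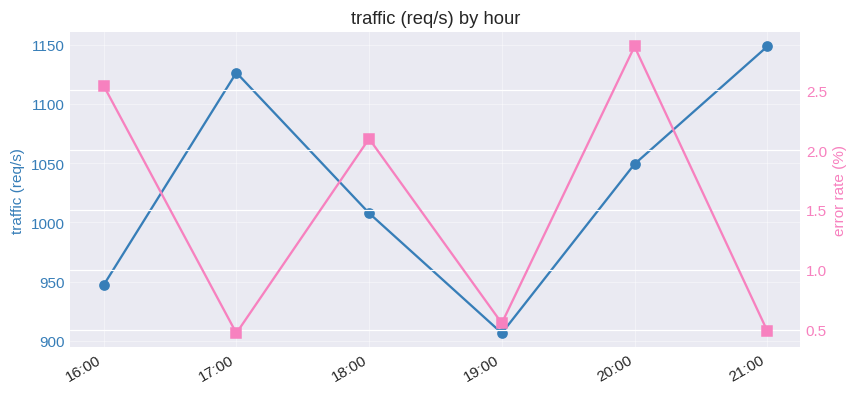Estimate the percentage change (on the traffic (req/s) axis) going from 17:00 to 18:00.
17:00 ≈ 1125, 18:00 ≈ 1000; (1000 − 1125) / 1125 ≈ -11.1%.

≈ -11.1%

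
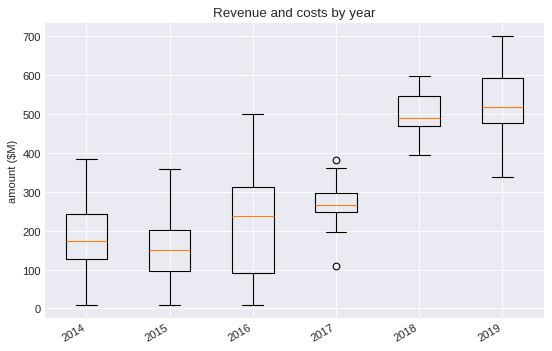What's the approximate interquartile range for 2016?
Q3 ≈ 300, Q1 ≈ 100; IQR ≈ 200.

≈ 200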